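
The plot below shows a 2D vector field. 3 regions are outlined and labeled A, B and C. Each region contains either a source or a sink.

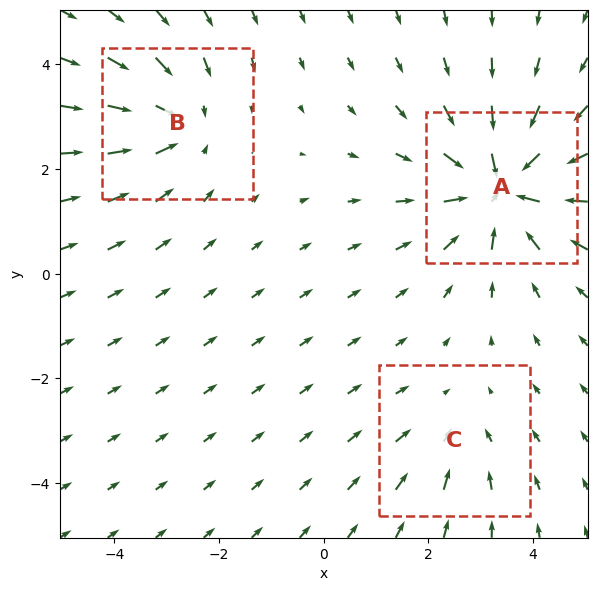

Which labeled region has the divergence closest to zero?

C

Divergence at each region's feature centre — A: about -5, B: about -3, C: about -2. Region C is closest to zero.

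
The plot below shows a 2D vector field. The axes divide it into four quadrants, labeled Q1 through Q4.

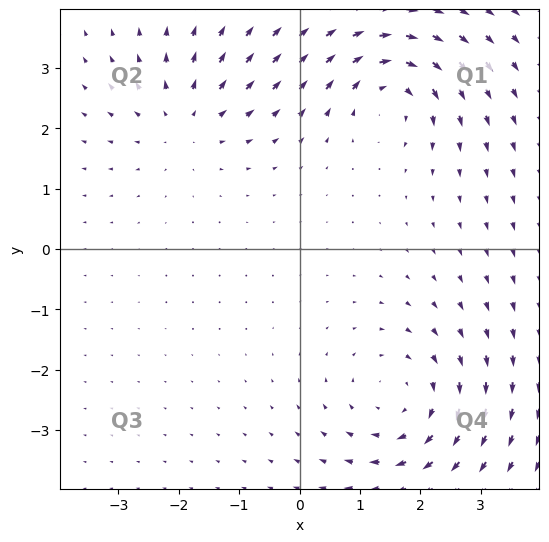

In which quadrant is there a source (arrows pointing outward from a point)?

The source sits at approximately (-1.9, 2.1), which lies in quadrant Q2. The divergence there is about +3, positive as expected for a source.

Q2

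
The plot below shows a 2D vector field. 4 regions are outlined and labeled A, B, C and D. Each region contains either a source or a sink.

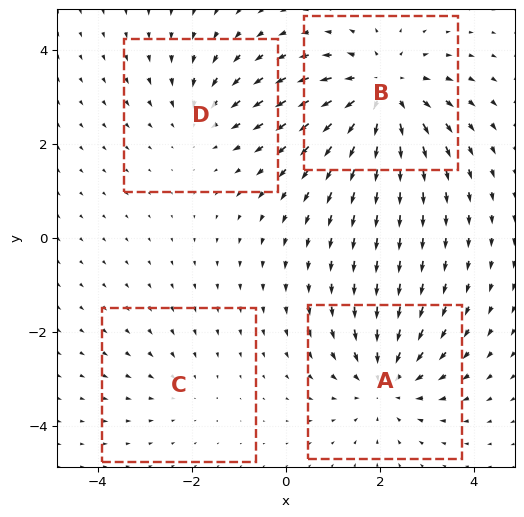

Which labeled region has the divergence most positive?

Divergence at each region's feature centre — A: about -4, B: about +6, C: about -2, D: about -3. Region B is most positive.

B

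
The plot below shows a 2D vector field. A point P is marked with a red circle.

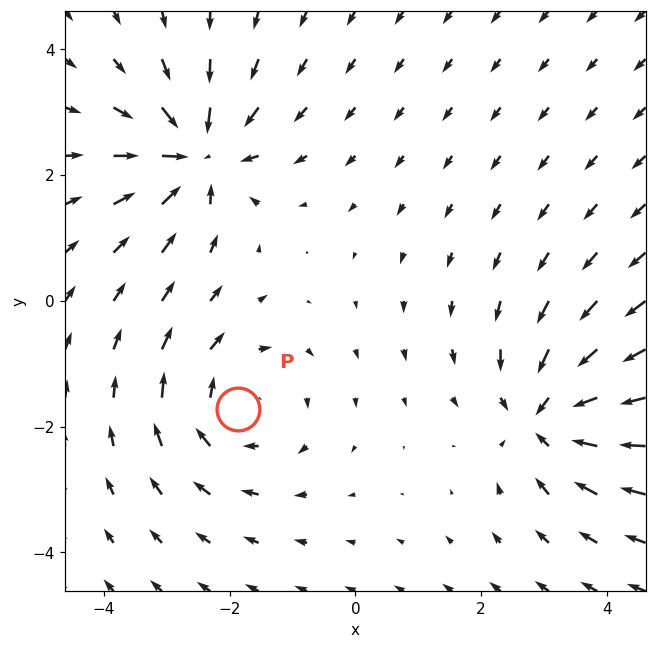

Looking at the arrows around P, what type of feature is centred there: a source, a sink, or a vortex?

At P (-1.9, -1.7) the arrows circulate clockwise. Divergence ≈0, curl about -3 — near-zero divergence with nonzero curl is a vortex.

vortex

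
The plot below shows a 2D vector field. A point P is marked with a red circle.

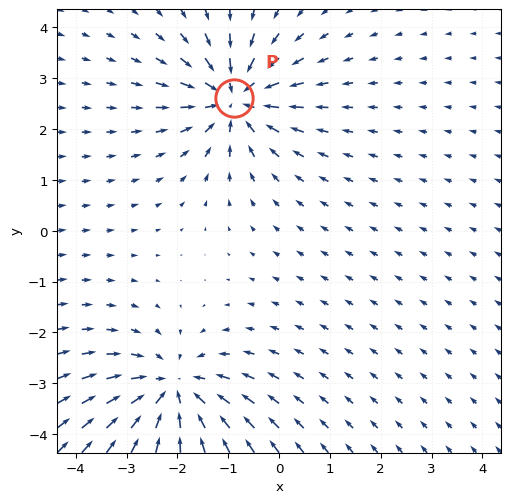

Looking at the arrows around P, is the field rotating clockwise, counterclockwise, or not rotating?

Near P at (-0.9, 2.6) the arrows show no circulation. The curl there is ≈0.

not rotating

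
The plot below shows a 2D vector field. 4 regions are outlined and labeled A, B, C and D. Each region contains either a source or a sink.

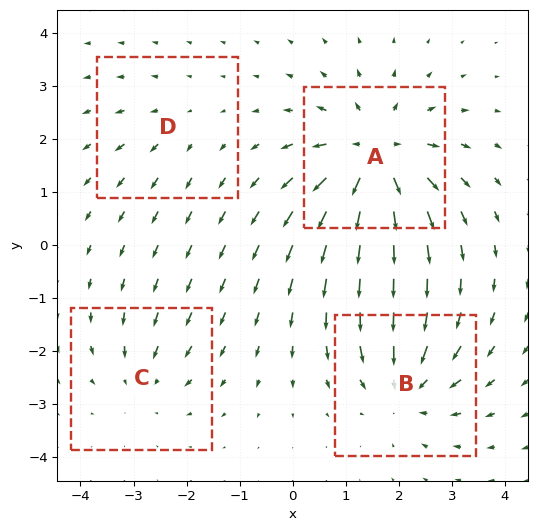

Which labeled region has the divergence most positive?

Divergence at each region's feature centre — A: about +7, B: about -5, C: about -3, D: about +2. Region A is most positive.

A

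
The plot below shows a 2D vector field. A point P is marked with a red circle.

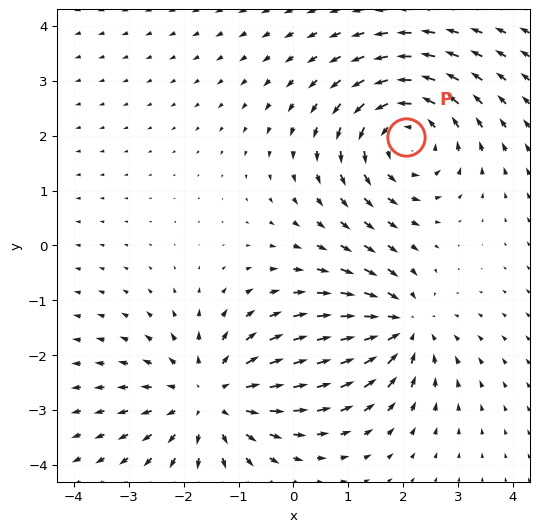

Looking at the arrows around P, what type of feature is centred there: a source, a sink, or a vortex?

vortex

At P (2.1, 2.0) the arrows circulate counterclockwise. Divergence ≈0, curl about +5 — near-zero divergence with nonzero curl is a vortex.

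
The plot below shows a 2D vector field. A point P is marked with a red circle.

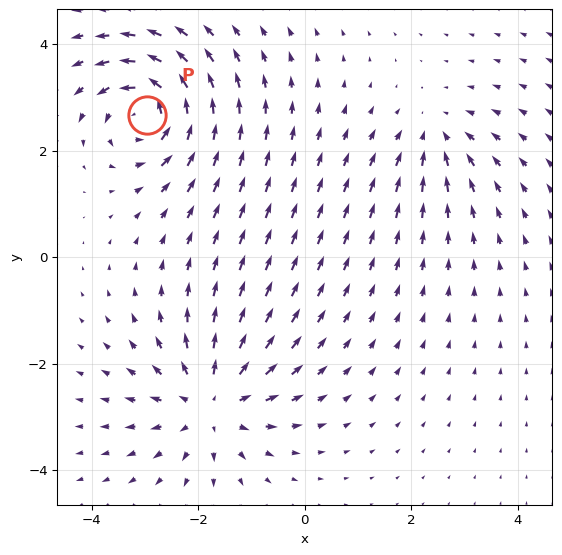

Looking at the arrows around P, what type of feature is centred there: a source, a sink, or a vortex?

At P (-3.0, 2.7) the arrows circulate counterclockwise. Divergence ≈0, curl about +6 — near-zero divergence with nonzero curl is a vortex.

vortex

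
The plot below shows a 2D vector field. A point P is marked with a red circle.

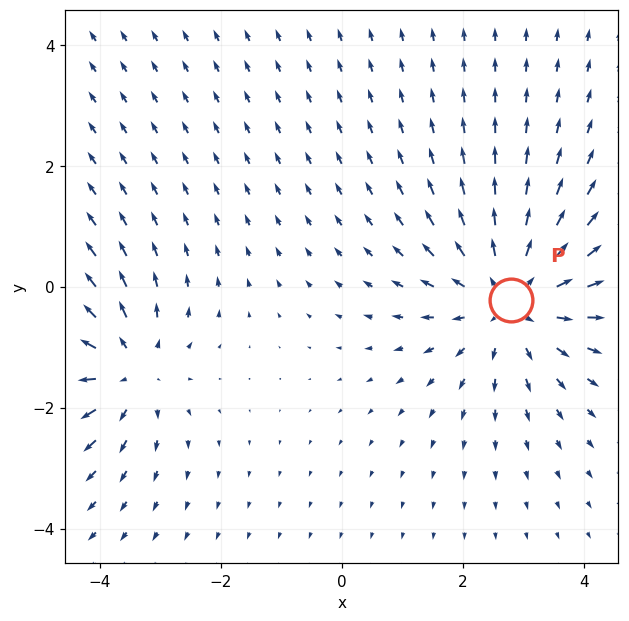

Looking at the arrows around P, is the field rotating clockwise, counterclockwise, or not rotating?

not rotating

Near P at (2.8, -0.2) the arrows show no circulation. The curl there is ≈0.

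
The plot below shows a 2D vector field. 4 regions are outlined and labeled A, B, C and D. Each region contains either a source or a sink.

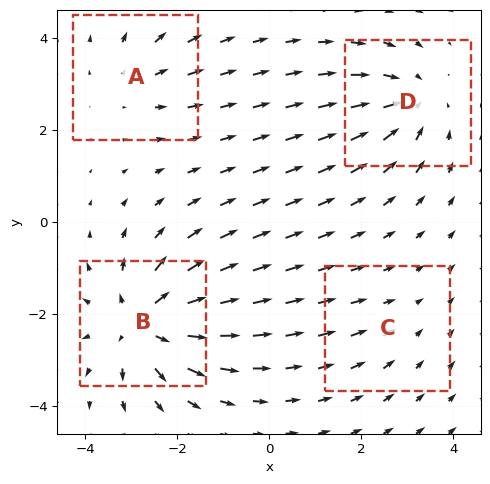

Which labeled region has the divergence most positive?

B

Divergence at each region's feature centre — A: about +3, B: about +7, C: about -2, D: about -5. Region B is most positive.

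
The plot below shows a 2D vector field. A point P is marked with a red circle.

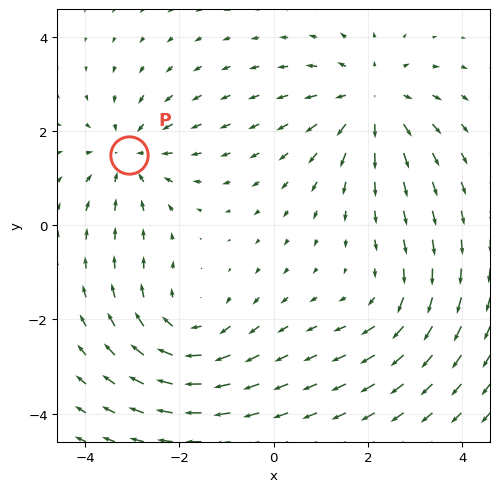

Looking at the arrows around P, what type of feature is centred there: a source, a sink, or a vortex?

At P (-3.1, 1.5) the arrows converge inward. Divergence about -4, curl ≈0 — negative divergence with near-zero curl is a sink.

sink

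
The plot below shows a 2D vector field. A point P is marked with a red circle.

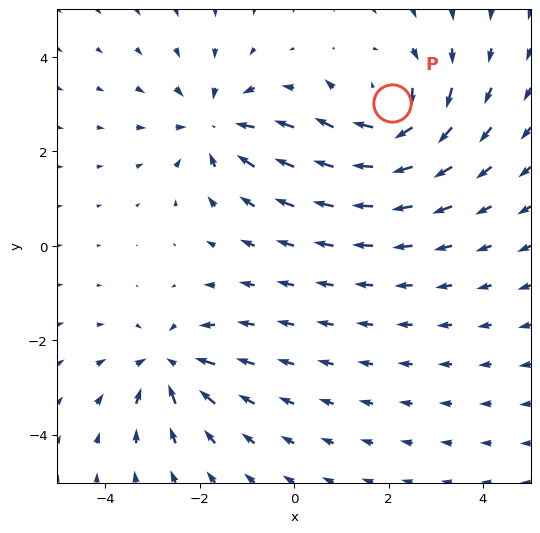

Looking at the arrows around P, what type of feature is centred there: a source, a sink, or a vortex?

vortex

At P (2.1, 3.0) the arrows circulate clockwise. Divergence ≈0, curl about -7 — near-zero divergence with nonzero curl is a vortex.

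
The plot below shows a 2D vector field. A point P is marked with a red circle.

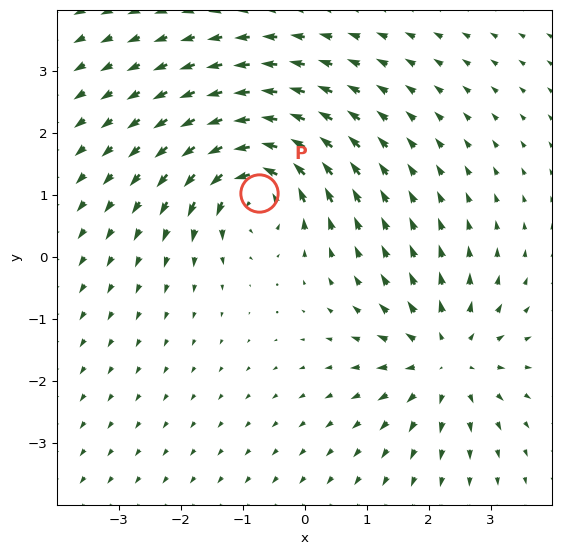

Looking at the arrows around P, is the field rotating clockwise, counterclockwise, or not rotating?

Near P at (-0.7, 1.0) the arrows circulate counterclockwise. The curl (z-component) there is about +7; positive curl means counterclockwise rotation.

counterclockwise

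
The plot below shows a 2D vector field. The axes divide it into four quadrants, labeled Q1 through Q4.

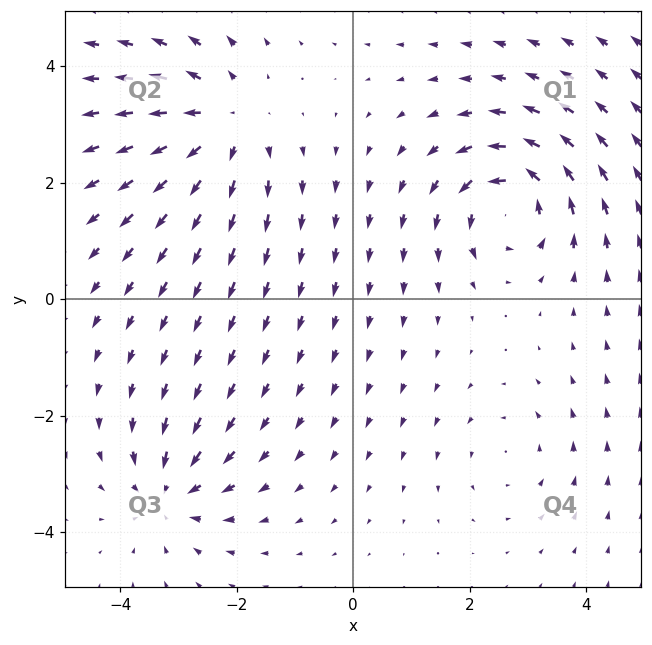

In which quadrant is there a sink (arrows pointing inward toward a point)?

Q3

The sink sits at approximately (-3.2, -3.3), which lies in quadrant Q3. The divergence there is about -4, negative as expected for a sink.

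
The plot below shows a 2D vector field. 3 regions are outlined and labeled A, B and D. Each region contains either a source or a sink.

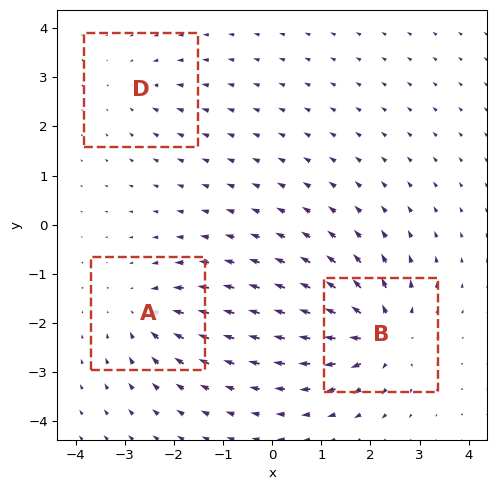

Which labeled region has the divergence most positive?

Divergence at each region's feature centre — A: about -4, B: about +6, D: about -2. Region B is most positive.

B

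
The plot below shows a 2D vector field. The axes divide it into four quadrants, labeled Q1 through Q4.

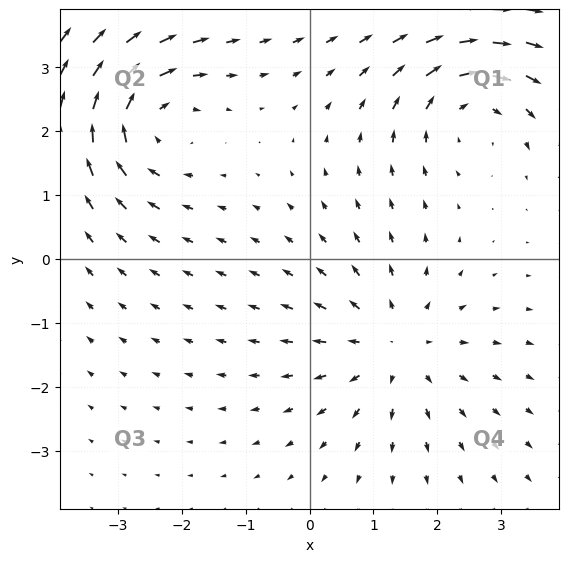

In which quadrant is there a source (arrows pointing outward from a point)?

The source sits at approximately (1.3, -1.4), which lies in quadrant Q4. The divergence there is about +4, positive as expected for a source.

Q4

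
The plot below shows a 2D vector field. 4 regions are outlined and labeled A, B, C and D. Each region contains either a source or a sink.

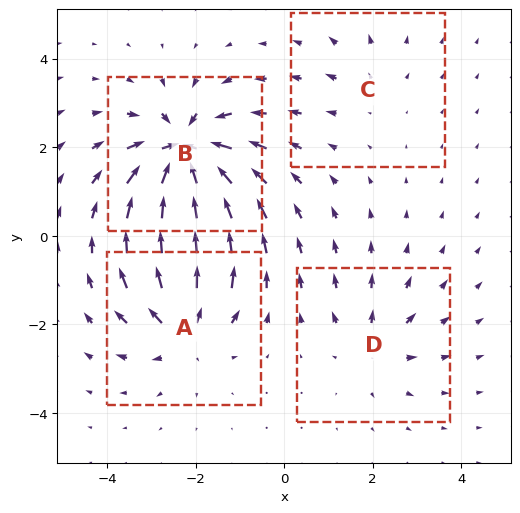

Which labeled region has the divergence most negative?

B

Divergence at each region's feature centre — A: about +6, B: about -9, C: about +2, D: about +4. Region B is most negative.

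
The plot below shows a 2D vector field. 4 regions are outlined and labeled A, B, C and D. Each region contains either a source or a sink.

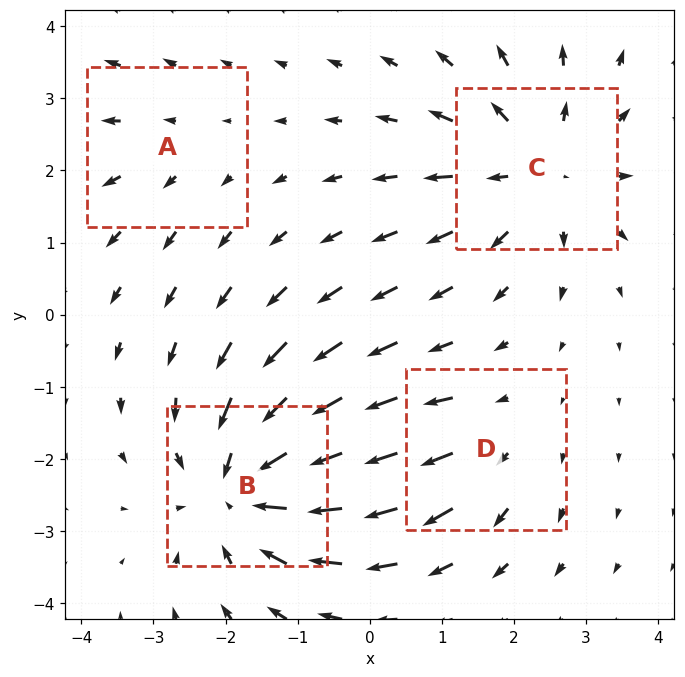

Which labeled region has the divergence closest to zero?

Divergence at each region's feature centre — A: about +2, B: about -6, C: about +4, D: about +3. Region A is closest to zero.

A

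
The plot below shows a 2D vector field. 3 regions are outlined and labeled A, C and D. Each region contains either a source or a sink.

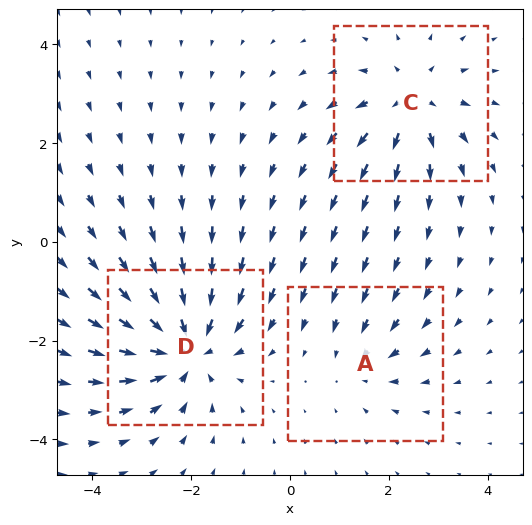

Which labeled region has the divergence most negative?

Divergence at each region's feature centre — A: about -2, C: about +4, D: about -5. Region D is most negative.

D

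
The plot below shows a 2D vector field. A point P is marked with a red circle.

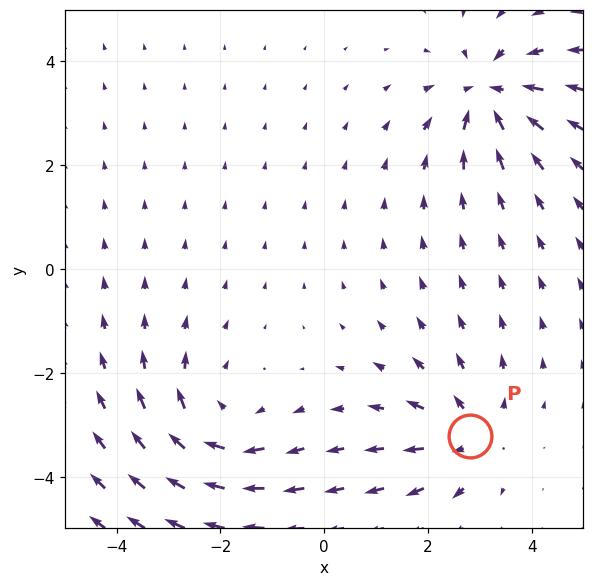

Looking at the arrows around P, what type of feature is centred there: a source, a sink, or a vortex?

At P (2.8, -3.2) the arrows spread outward. Divergence about +3, curl ≈0 — positive divergence with near-zero curl is a source.

source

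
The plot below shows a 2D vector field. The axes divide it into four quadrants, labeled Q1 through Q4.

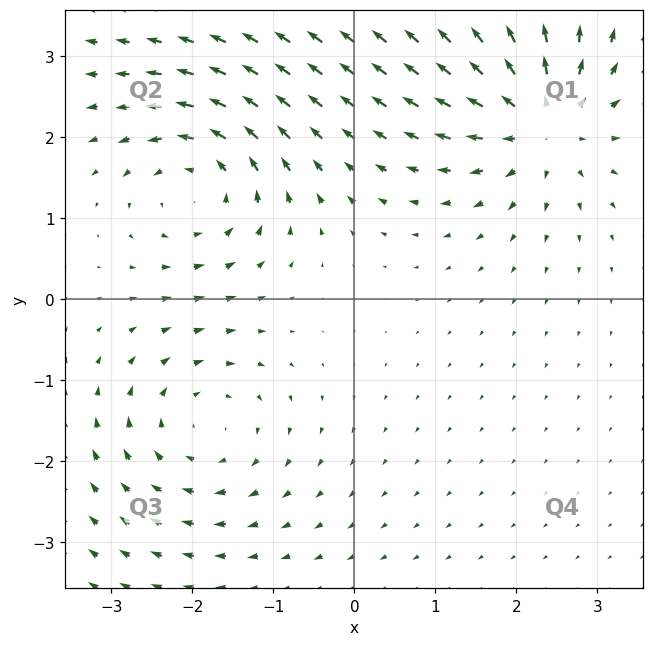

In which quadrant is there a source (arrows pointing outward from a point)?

The source sits at approximately (2.3, 2.2), which lies in quadrant Q1. The divergence there is about +6, positive as expected for a source.

Q1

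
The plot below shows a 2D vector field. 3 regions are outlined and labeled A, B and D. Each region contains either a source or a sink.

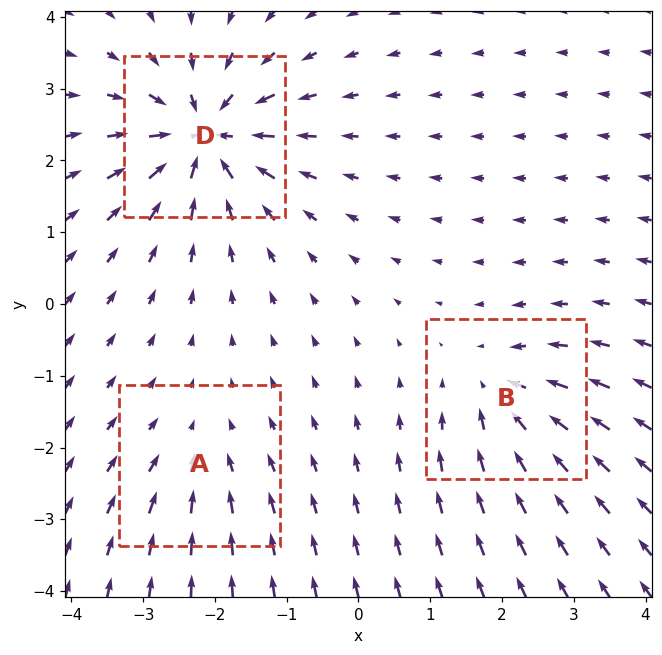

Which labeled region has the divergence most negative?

Divergence at each region's feature centre — A: about -2, B: about -4, D: about -7. Region D is most negative.

D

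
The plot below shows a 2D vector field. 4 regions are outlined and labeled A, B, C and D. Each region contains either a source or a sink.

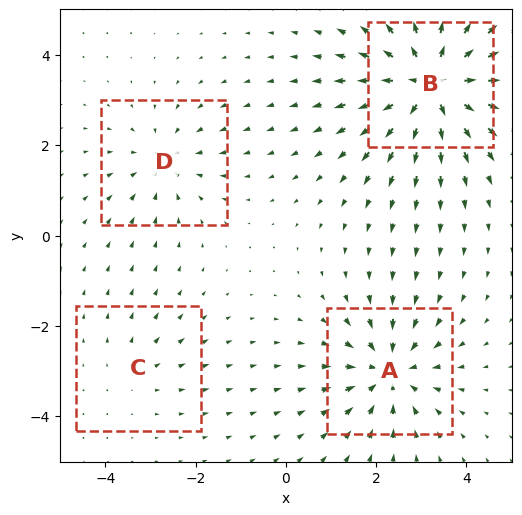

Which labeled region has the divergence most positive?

Divergence at each region's feature centre — A: about -5, B: about +7, C: about +2, D: about -3. Region B is most positive.

B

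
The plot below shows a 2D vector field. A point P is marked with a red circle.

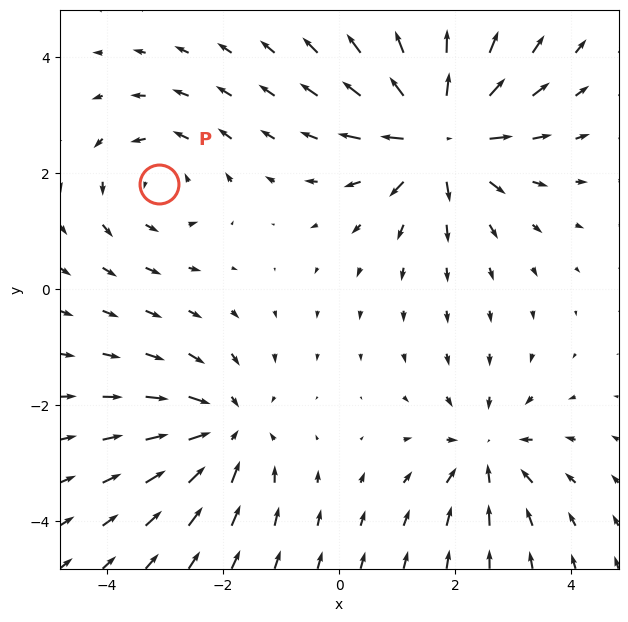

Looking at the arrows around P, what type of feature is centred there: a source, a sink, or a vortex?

At P (-3.1, 1.8) the arrows circulate counterclockwise. Divergence ≈0, curl about +3 — near-zero divergence with nonzero curl is a vortex.

vortex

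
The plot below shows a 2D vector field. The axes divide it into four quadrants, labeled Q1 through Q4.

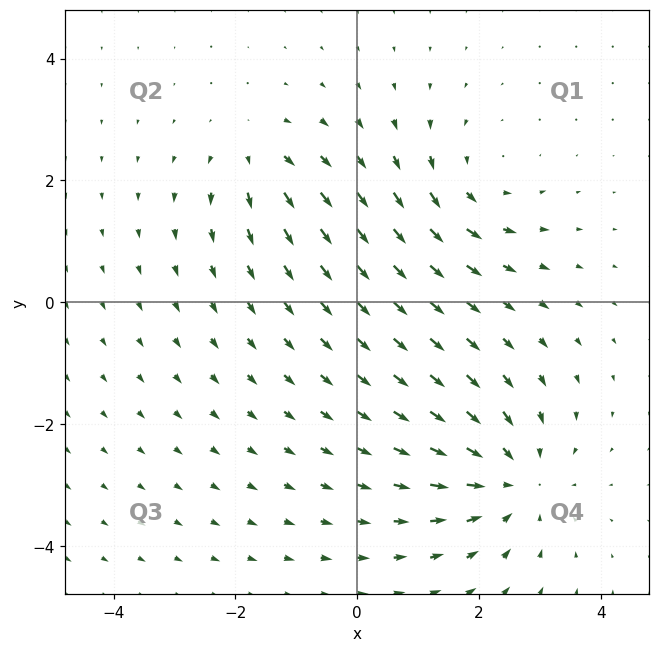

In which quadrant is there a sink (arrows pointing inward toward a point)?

The sink sits at approximately (2.5, -2.9), which lies in quadrant Q4. The divergence there is about -4, negative as expected for a sink.

Q4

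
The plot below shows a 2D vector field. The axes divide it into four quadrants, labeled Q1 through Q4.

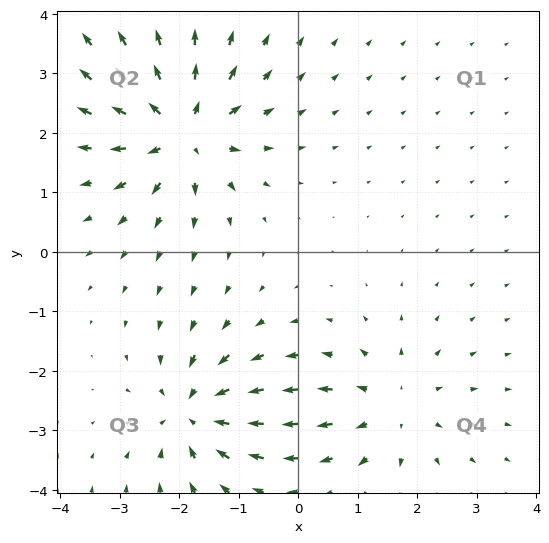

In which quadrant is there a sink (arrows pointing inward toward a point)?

The sink sits at approximately (-1.7, -2.7), which lies in quadrant Q3. The divergence there is about -4, negative as expected for a sink.

Q3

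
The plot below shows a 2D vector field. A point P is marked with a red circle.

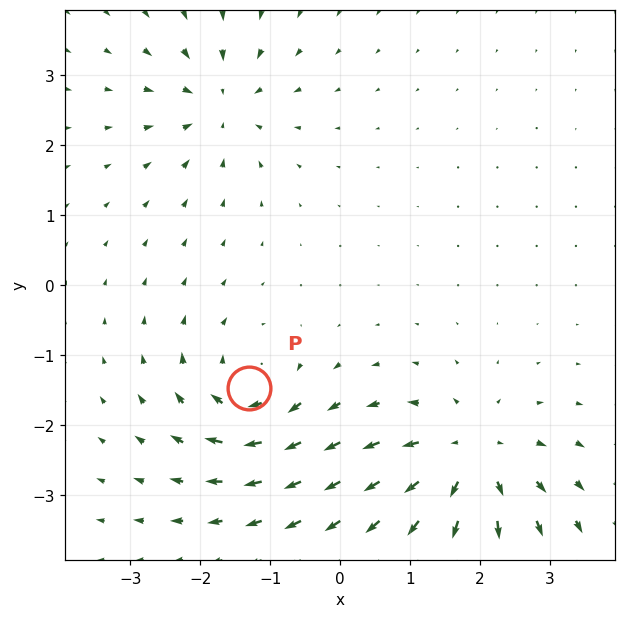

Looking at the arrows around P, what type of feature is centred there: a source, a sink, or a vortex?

At P (-1.3, -1.5) the arrows circulate clockwise. Divergence ≈0, curl about -5 — near-zero divergence with nonzero curl is a vortex.

vortex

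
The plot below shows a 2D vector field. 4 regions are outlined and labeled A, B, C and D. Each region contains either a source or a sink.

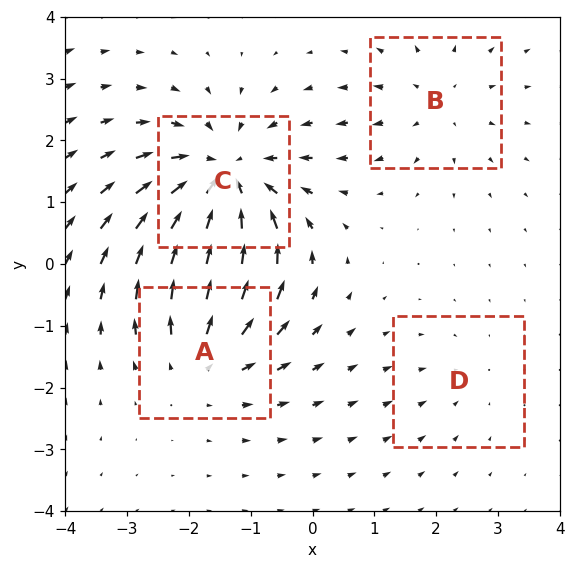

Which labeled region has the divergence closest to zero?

D

Divergence at each region's feature centre — A: about +4, B: about +3, C: about -7, D: about -2. Region D is closest to zero.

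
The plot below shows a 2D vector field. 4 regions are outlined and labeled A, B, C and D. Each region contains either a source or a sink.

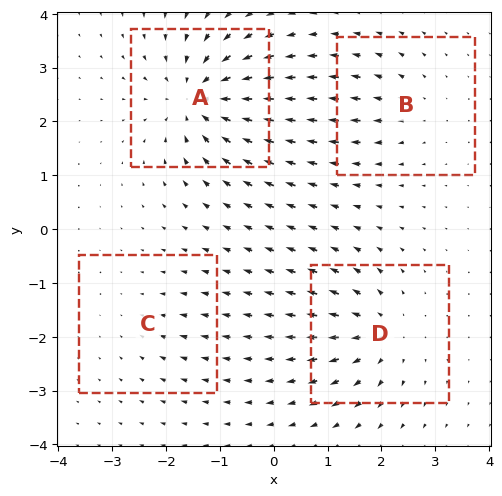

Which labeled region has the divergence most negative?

A

Divergence at each region's feature centre — A: about -8, B: about +3, C: about -2, D: about +6. Region A is most negative.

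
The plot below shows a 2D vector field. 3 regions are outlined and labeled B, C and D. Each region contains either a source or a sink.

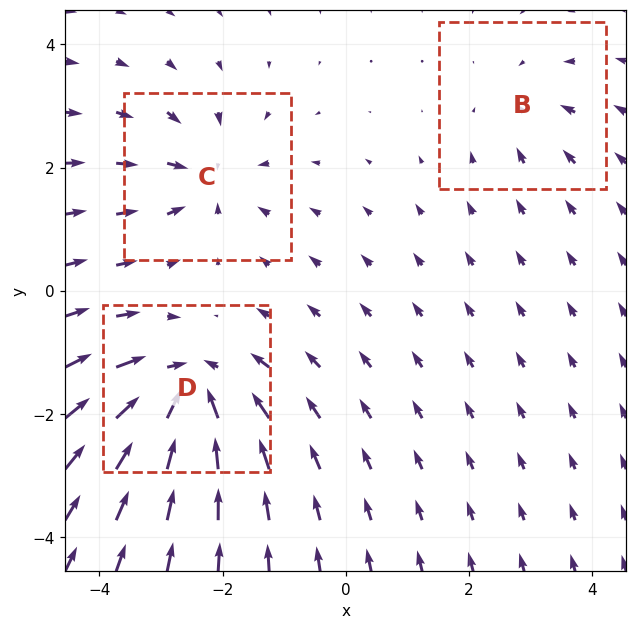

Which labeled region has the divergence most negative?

D

Divergence at each region's feature centre — B: about -3, C: about -4, D: about -6. Region D is most negative.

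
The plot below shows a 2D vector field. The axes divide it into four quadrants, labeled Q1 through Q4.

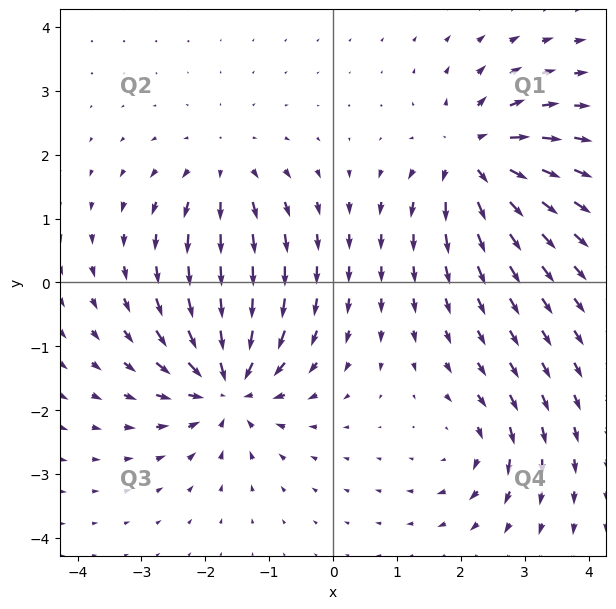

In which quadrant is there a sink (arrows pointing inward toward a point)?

Q3

The sink sits at approximately (-1.7, -1.6), which lies in quadrant Q3. The divergence there is about -6, negative as expected for a sink.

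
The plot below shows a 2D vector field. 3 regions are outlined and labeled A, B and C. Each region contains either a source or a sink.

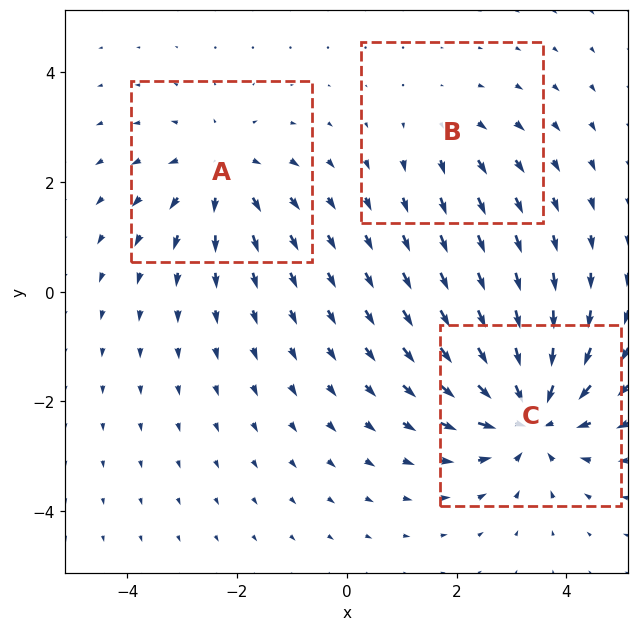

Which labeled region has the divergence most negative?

Divergence at each region's feature centre — A: about +3, B: about +2, C: about -5. Region C is most negative.

C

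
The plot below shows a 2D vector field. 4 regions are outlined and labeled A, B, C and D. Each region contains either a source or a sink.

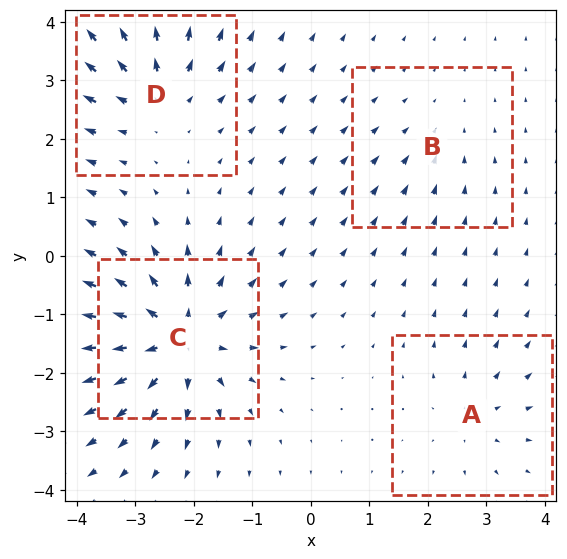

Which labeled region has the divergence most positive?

C

Divergence at each region's feature centre — A: about +3, B: about -2, C: about +8, D: about +5. Region C is most positive.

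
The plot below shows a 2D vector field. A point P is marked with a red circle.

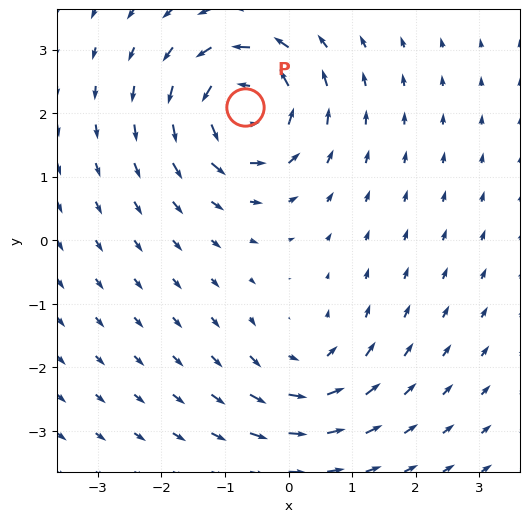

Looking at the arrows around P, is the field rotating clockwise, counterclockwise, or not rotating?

Near P at (-0.7, 2.1) the arrows circulate counterclockwise. The curl (z-component) there is about +6; positive curl means counterclockwise rotation.

counterclockwise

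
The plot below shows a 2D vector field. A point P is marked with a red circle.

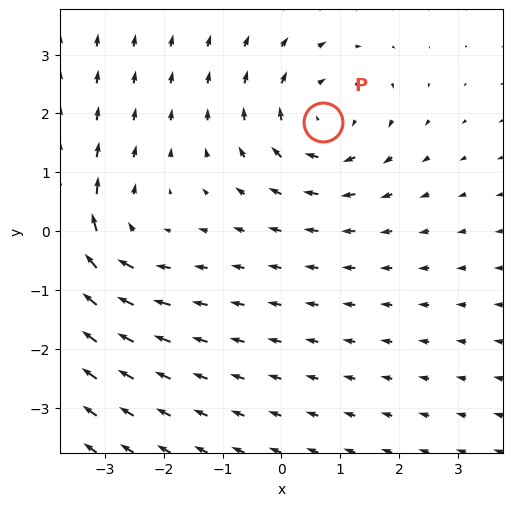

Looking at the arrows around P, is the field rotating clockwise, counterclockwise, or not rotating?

clockwise

Near P at (0.7, 1.9) the arrows circulate clockwise. The curl (z-component) there is about -3; negative curl means clockwise rotation.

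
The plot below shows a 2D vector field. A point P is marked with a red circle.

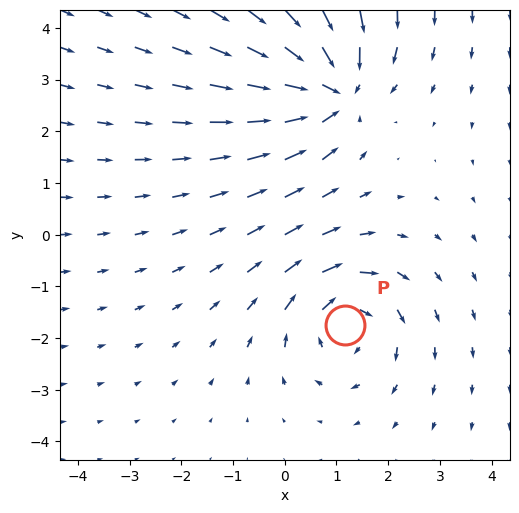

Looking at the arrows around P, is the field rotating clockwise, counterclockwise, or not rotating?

clockwise

Near P at (1.2, -1.8) the arrows circulate clockwise. The curl (z-component) there is about -4; negative curl means clockwise rotation.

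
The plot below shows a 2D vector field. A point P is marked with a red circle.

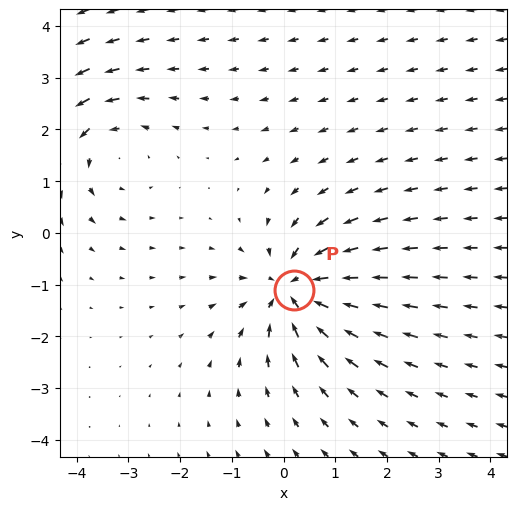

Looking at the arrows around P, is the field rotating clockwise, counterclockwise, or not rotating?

Near P at (0.2, -1.1) the arrows show no circulation. The curl there is ≈0.

not rotating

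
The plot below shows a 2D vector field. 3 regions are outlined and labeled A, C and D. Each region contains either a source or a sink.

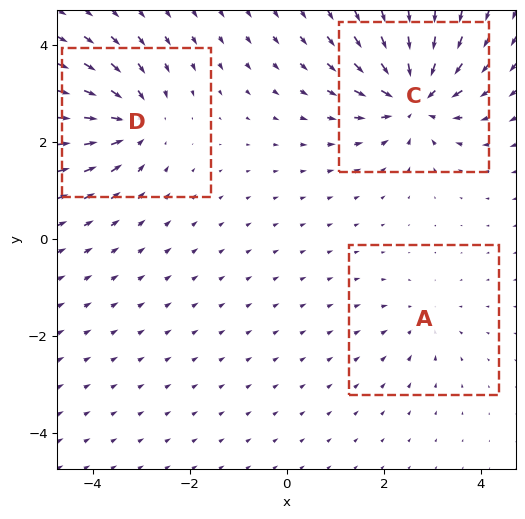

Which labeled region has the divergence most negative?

Divergence at each region's feature centre — A: about -2, C: about -6, D: about -4. Region C is most negative.

C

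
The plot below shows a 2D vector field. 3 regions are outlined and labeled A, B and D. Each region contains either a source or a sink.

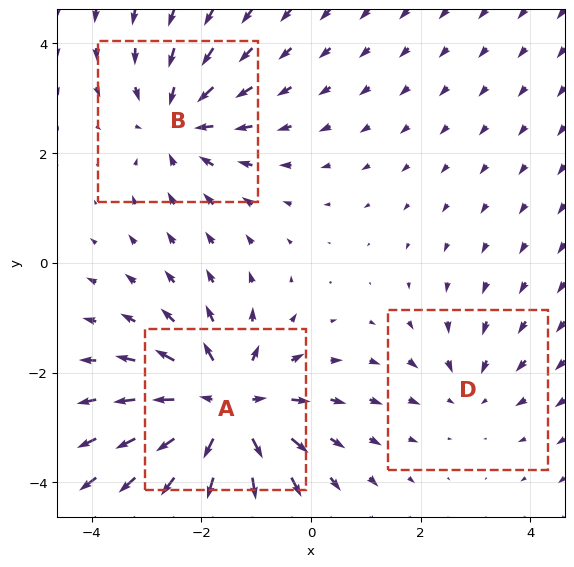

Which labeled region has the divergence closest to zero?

D

Divergence at each region's feature centre — A: about +5, B: about -3, D: about -2. Region D is closest to zero.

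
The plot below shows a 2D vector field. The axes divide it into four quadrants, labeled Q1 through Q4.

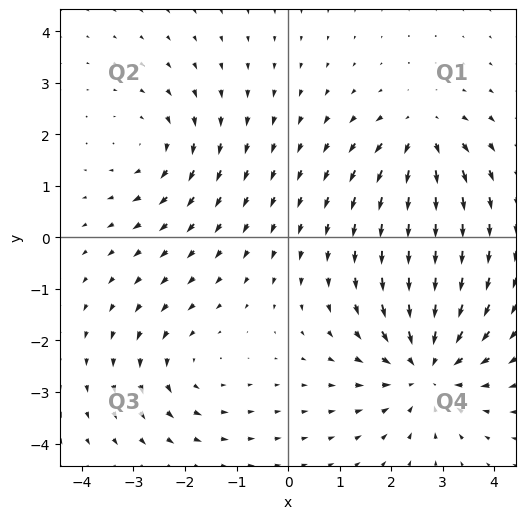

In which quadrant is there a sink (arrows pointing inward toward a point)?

The sink sits at approximately (2.7, -2.5), which lies in quadrant Q4. The divergence there is about -4, negative as expected for a sink.

Q4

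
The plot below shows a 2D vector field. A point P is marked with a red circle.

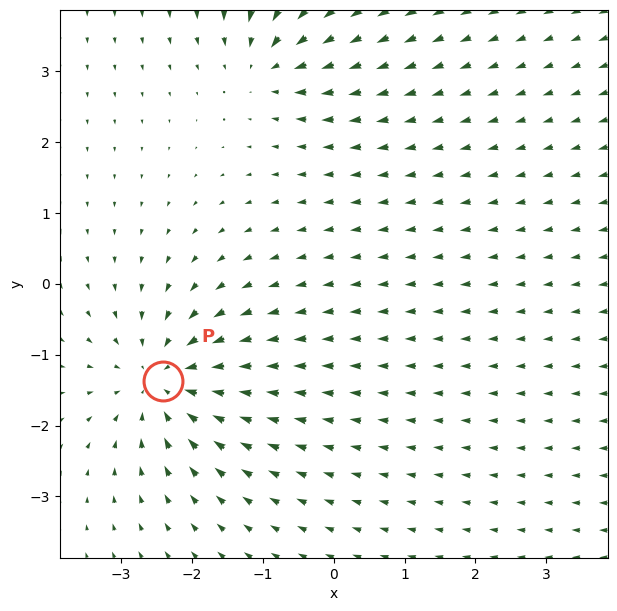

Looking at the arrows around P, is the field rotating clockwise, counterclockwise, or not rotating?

Near P at (-2.4, -1.4) the arrows show no circulation. The curl there is ≈0.

not rotating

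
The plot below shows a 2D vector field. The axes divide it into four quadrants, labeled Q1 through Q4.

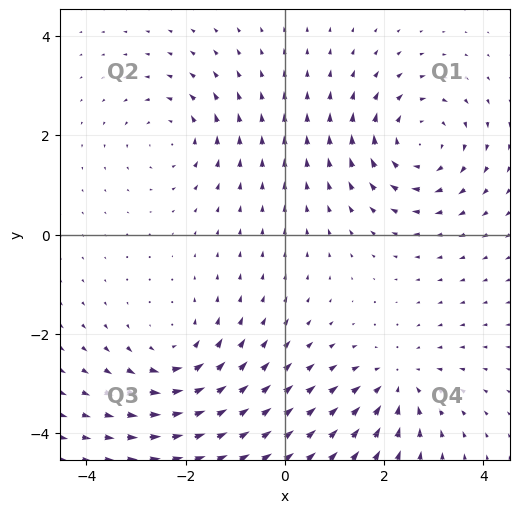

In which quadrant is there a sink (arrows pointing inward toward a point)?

Q4

The sink sits at approximately (2.3, -3.0), which lies in quadrant Q4. The divergence there is about -4, negative as expected for a sink.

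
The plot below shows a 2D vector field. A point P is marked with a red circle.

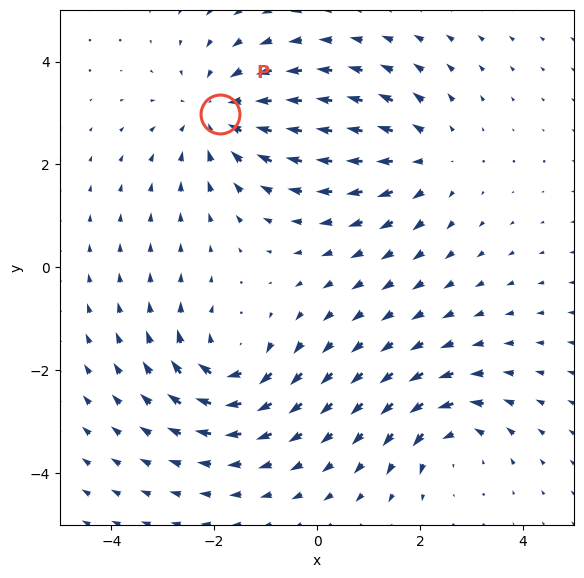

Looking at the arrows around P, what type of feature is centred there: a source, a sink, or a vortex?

sink

At P (-1.9, 3.0) the arrows converge inward. Divergence about -3, curl ≈0 — negative divergence with near-zero curl is a sink.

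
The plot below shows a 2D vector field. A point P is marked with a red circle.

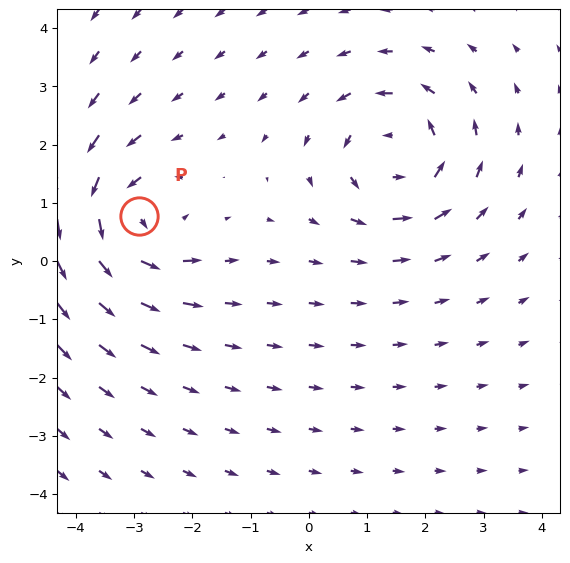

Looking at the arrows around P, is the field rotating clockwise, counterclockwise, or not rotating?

Near P at (-2.9, 0.8) the arrows circulate counterclockwise. The curl (z-component) there is about +5; positive curl means counterclockwise rotation.

counterclockwise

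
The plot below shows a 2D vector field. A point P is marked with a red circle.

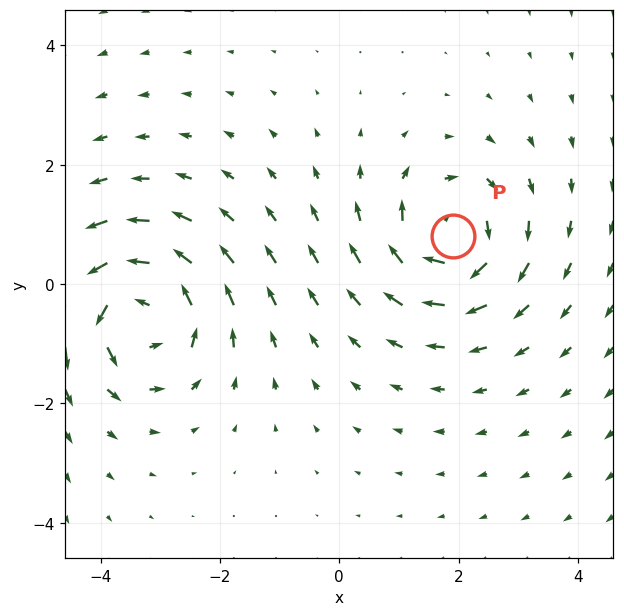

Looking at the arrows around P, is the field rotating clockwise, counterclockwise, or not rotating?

clockwise

Near P at (1.9, 0.8) the arrows circulate clockwise. The curl (z-component) there is about -5; negative curl means clockwise rotation.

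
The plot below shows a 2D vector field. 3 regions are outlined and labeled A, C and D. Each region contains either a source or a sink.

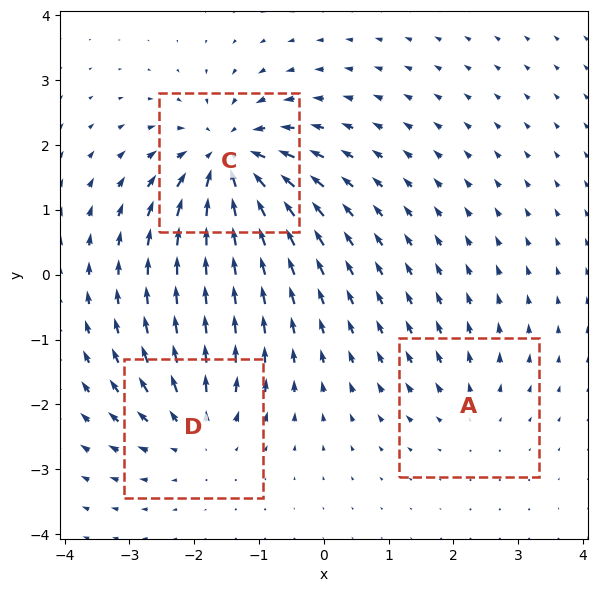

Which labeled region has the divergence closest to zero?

A

Divergence at each region's feature centre — A: about +2, C: about -6, D: about +4. Region A is closest to zero.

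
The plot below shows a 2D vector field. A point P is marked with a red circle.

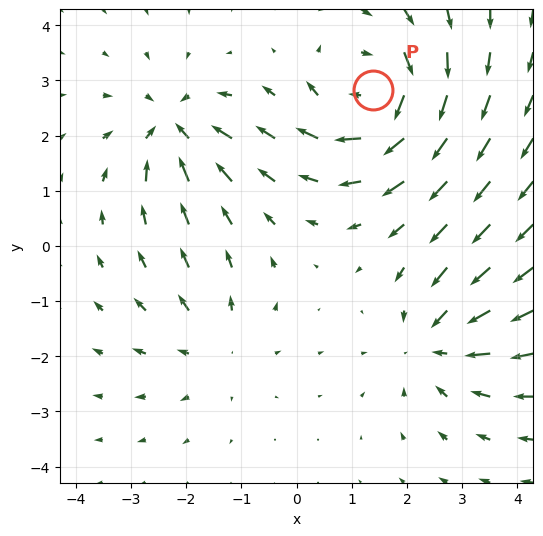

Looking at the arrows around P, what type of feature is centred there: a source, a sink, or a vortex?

At P (1.4, 2.8) the arrows circulate clockwise. Divergence ≈0, curl about -6 — near-zero divergence with nonzero curl is a vortex.

vortex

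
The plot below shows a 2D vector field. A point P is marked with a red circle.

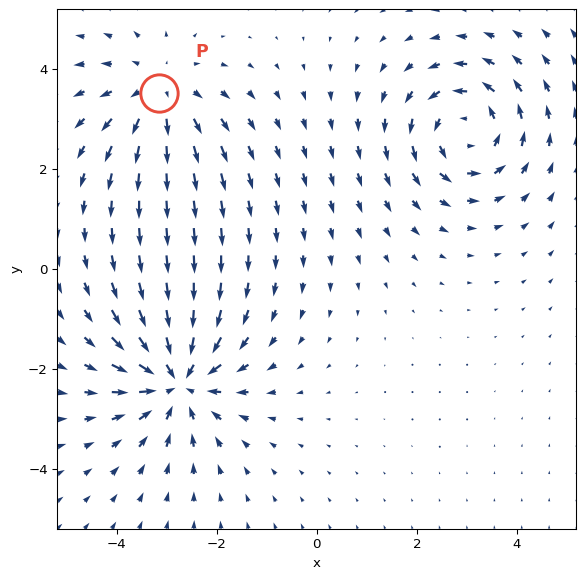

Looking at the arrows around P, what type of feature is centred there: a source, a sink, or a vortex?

source

At P (-3.2, 3.5) the arrows spread outward. Divergence about +3, curl ≈0 — positive divergence with near-zero curl is a source.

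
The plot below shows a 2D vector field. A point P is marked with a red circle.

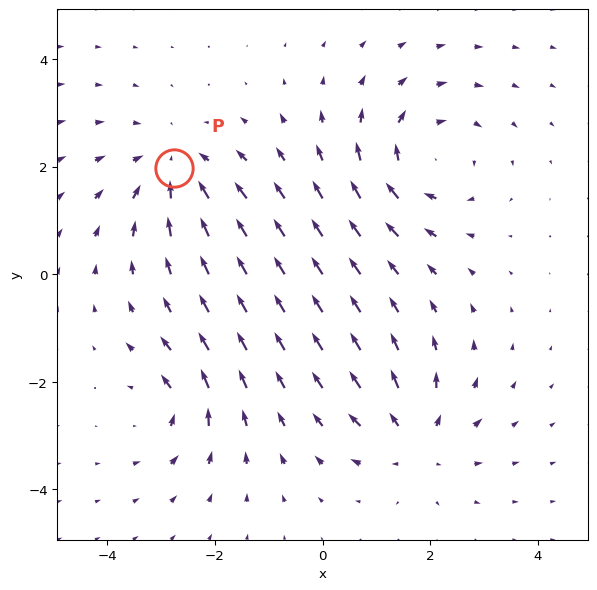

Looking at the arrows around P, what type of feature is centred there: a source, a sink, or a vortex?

At P (-2.8, 2.0) the arrows converge inward. Divergence about -4, curl ≈0 — negative divergence with near-zero curl is a sink.

sink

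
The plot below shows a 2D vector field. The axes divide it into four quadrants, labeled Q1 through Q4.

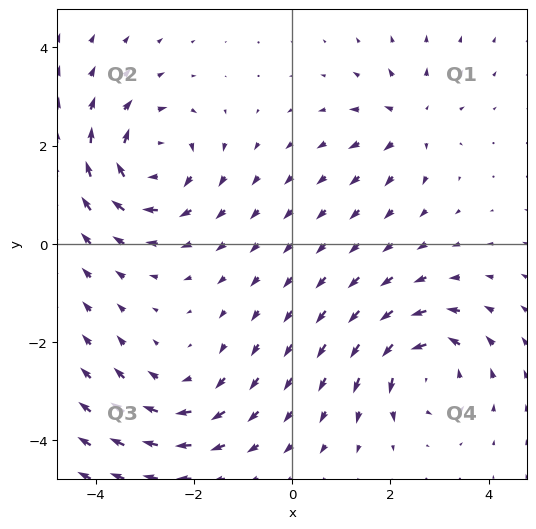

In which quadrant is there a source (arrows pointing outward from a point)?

The source sits at approximately (2.4, 2.5), which lies in quadrant Q1. The divergence there is about +4, positive as expected for a source.

Q1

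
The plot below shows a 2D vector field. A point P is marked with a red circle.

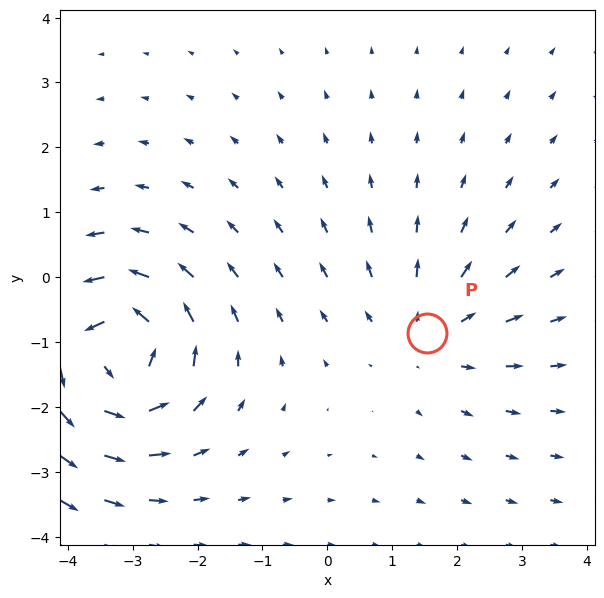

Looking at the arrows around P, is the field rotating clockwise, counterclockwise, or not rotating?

not rotating

Near P at (1.5, -0.9) the arrows show no circulation. The curl there is ≈0.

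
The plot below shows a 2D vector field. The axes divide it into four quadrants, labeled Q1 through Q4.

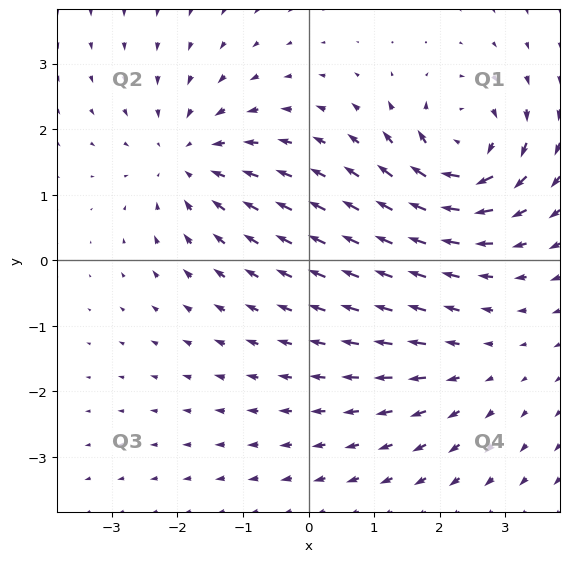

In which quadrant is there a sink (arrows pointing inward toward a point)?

The sink sits at approximately (-1.8, 1.5), which lies in quadrant Q2. The divergence there is about -4, negative as expected for a sink.

Q2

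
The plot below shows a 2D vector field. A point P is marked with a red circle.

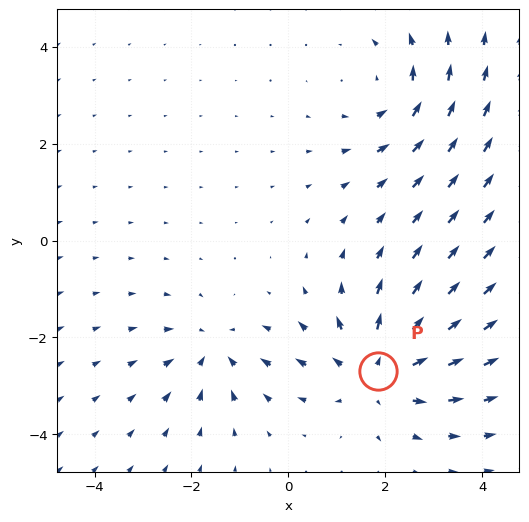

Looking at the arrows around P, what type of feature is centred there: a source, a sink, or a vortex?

At P (1.9, -2.7) the arrows spread outward. Divergence about +4, curl ≈0 — positive divergence with near-zero curl is a source.

source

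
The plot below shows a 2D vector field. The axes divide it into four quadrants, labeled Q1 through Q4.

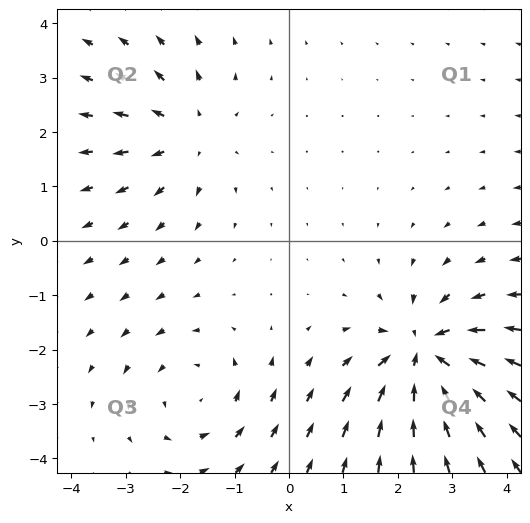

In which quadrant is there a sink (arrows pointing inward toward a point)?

The sink sits at approximately (2.5, -2.1), which lies in quadrant Q4. The divergence there is about -6, negative as expected for a sink.

Q4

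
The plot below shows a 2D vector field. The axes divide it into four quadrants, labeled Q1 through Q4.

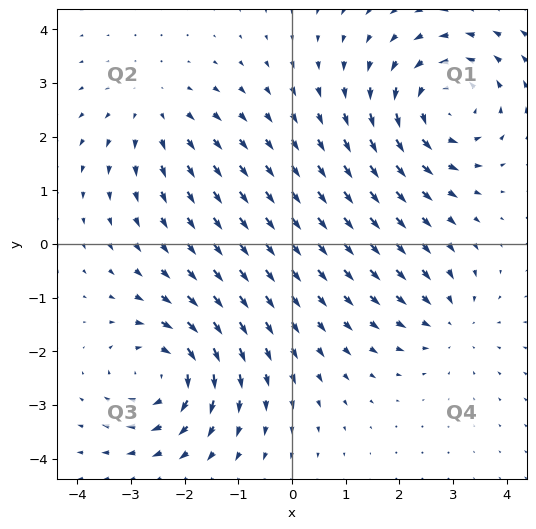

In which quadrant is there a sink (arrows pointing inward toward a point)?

The sink sits at approximately (2.9, -1.4), which lies in quadrant Q4. The divergence there is about -3, negative as expected for a sink.

Q4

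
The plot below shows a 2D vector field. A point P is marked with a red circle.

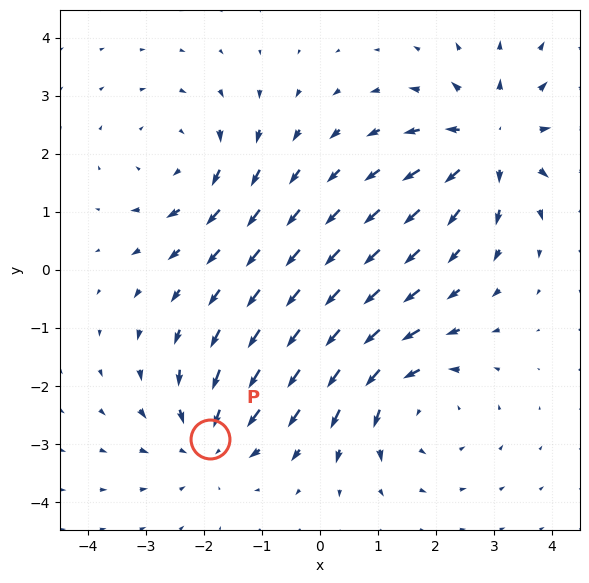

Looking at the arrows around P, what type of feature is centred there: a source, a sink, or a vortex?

sink

At P (-1.9, -2.9) the arrows converge inward. Divergence about -4, curl ≈0 — negative divergence with near-zero curl is a sink.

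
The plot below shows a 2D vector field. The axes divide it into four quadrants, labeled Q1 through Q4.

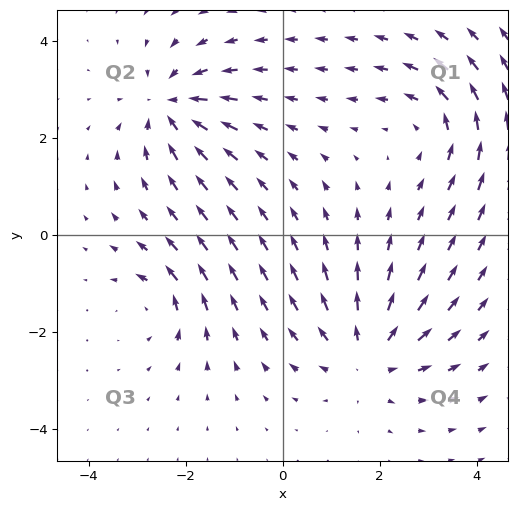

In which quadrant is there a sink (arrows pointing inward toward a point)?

Q2

The sink sits at approximately (-2.3, 2.7), which lies in quadrant Q2. The divergence there is about -5, negative as expected for a sink.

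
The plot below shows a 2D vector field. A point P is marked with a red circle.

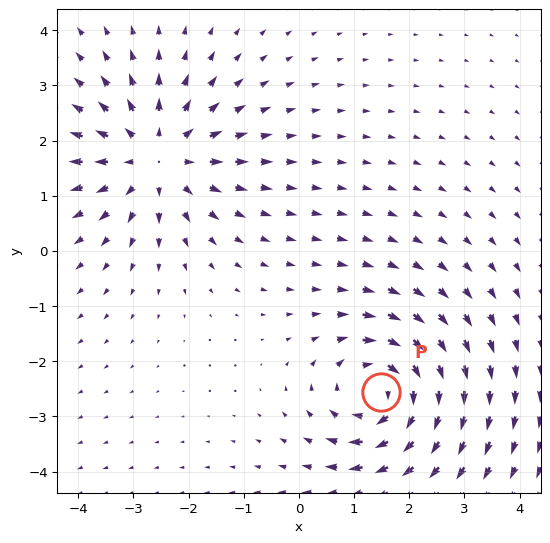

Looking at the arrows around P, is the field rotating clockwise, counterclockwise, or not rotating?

Near P at (1.5, -2.5) the arrows circulate clockwise. The curl (z-component) there is about -5; negative curl means clockwise rotation.

clockwise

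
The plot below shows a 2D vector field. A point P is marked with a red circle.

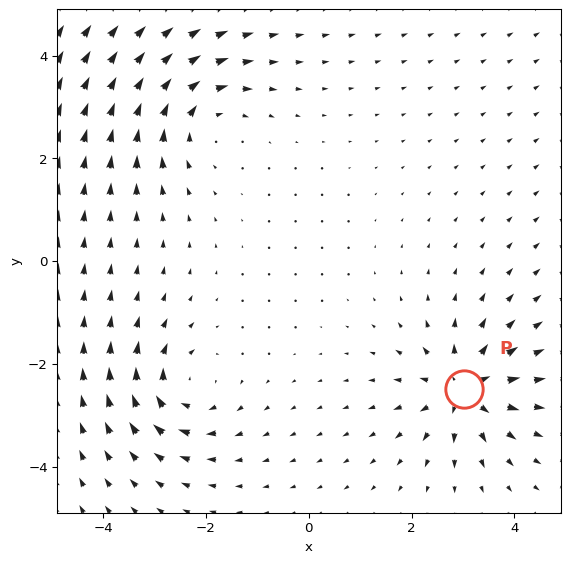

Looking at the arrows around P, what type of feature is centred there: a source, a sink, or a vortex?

At P (3.0, -2.5) the arrows spread outward. Divergence about +6, curl ≈0 — positive divergence with near-zero curl is a source.

source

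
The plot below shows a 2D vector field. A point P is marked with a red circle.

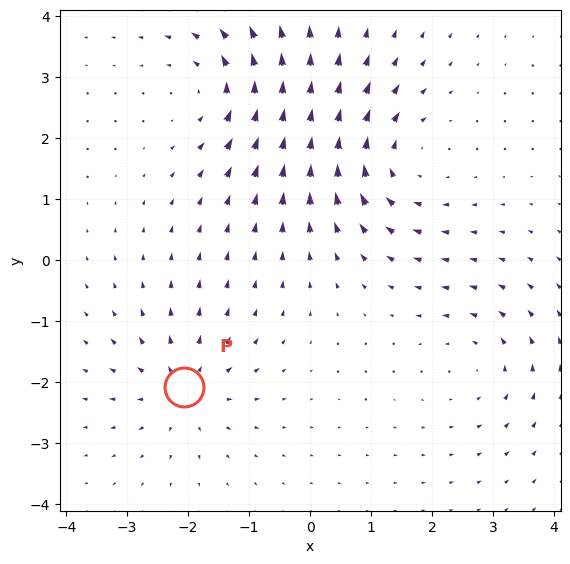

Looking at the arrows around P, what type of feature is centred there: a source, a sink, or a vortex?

source

At P (-2.1, -2.1) the arrows spread outward. Divergence about +4, curl ≈0 — positive divergence with near-zero curl is a source.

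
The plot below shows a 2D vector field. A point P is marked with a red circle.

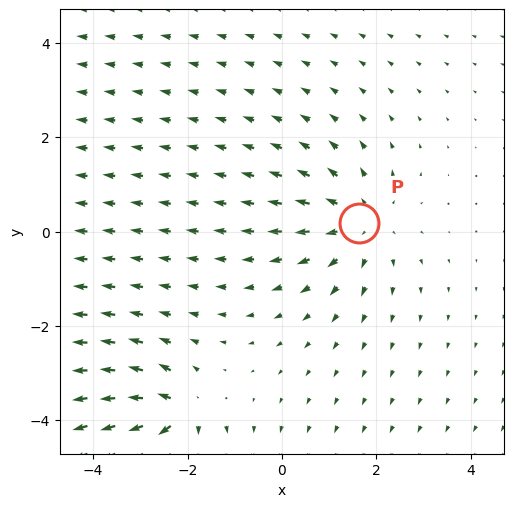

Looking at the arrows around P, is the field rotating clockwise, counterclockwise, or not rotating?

Near P at (1.6, 0.2) the arrows show no circulation. The curl there is ≈0.

not rotating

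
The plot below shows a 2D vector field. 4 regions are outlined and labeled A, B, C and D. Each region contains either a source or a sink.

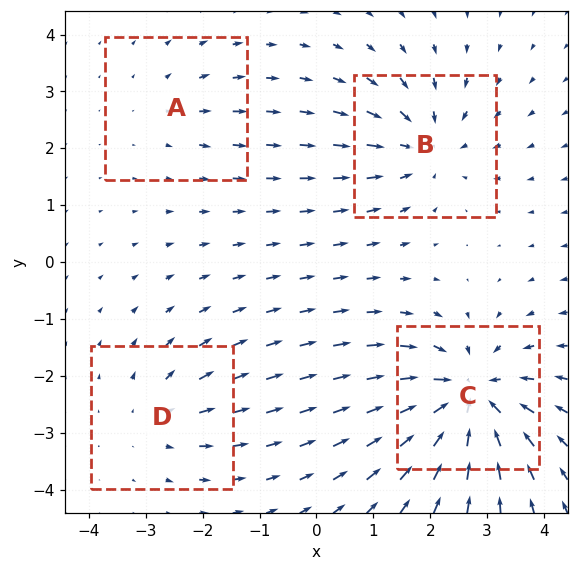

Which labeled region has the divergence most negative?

Divergence at each region's feature centre — A: about +2, B: about -5, C: about -7, D: about +3. Region C is most negative.

C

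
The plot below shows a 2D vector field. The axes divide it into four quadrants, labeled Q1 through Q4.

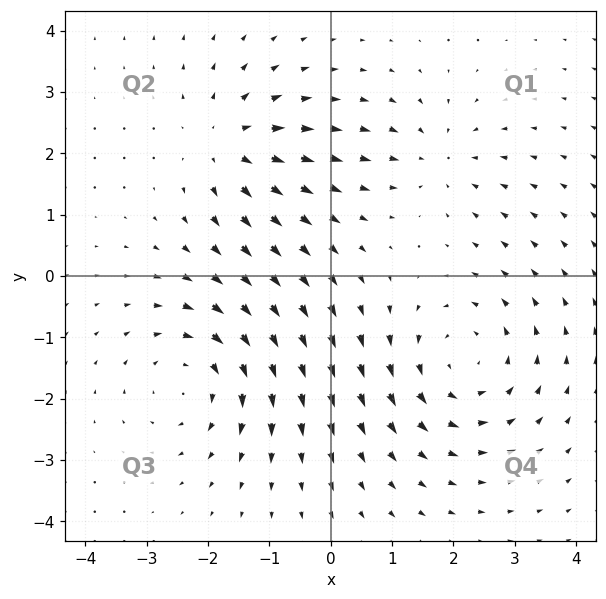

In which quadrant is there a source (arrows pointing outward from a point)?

Q2

The source sits at approximately (-1.7, 2.2), which lies in quadrant Q2. The divergence there is about +4, positive as expected for a source.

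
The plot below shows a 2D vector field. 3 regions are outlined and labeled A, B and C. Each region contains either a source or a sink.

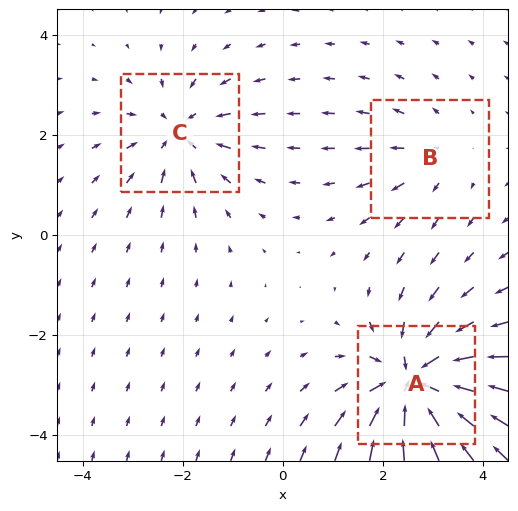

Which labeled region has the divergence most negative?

Divergence at each region's feature centre — A: about -6, B: about +2, C: about -3. Region A is most negative.

A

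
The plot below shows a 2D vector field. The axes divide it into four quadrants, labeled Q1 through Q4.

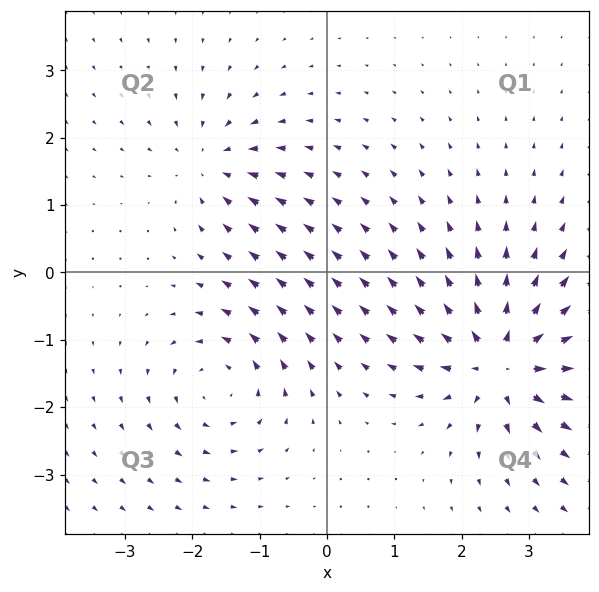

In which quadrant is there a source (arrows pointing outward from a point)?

The source sits at approximately (2.6, -1.3), which lies in quadrant Q4. The divergence there is about +7, positive as expected for a source.

Q4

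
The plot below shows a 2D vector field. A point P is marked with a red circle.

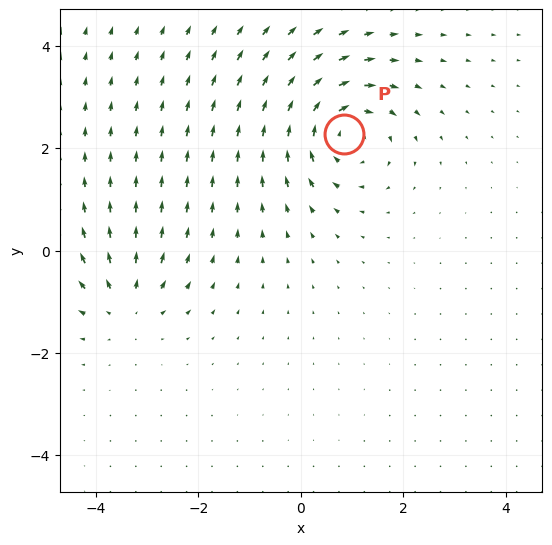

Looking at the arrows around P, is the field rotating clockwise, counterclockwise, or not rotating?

Near P at (0.8, 2.3) the arrows circulate clockwise. The curl (z-component) there is about -5; negative curl means clockwise rotation.

clockwise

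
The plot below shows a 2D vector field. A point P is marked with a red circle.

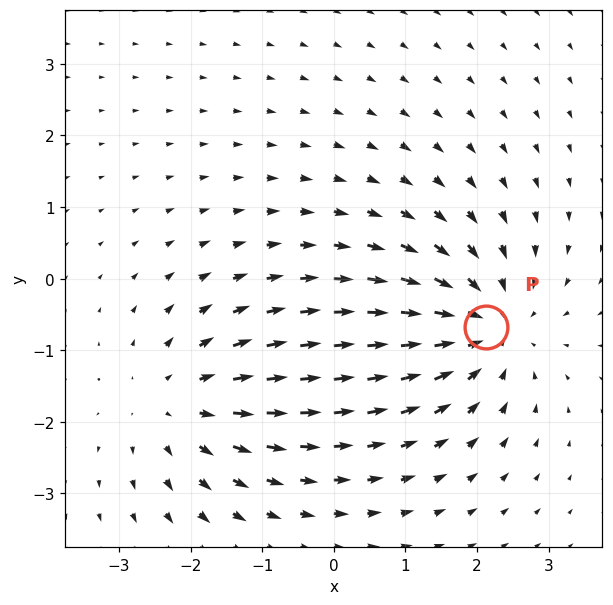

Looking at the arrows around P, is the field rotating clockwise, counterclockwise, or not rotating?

not rotating

Near P at (2.1, -0.7) the arrows show no circulation. The curl there is ≈0.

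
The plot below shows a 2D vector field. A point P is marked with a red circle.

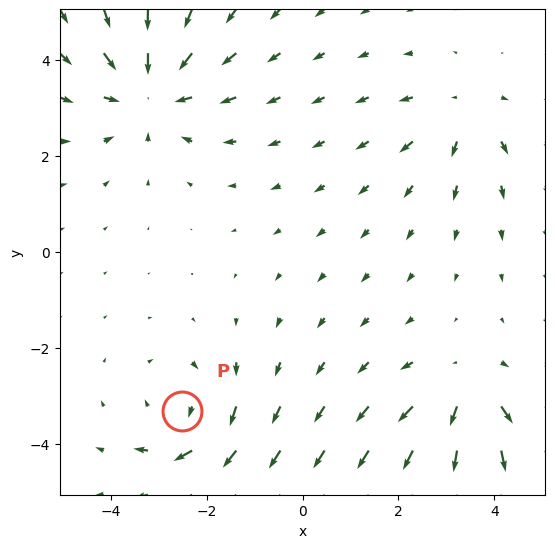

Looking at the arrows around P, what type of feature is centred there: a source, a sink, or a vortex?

vortex

At P (-2.5, -3.3) the arrows circulate clockwise. Divergence ≈0, curl about -3 — near-zero divergence with nonzero curl is a vortex.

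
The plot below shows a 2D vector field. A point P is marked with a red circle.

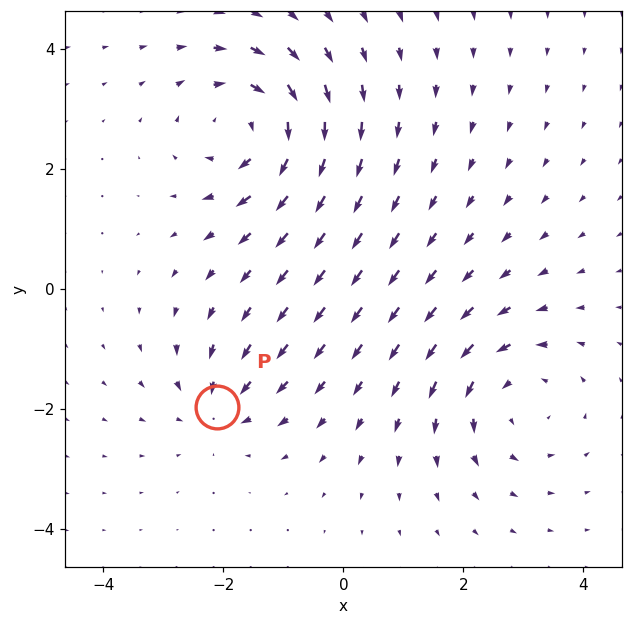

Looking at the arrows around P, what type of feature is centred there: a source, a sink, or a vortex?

sink

At P (-2.1, -2.0) the arrows converge inward. Divergence about -3, curl ≈0 — negative divergence with near-zero curl is a sink.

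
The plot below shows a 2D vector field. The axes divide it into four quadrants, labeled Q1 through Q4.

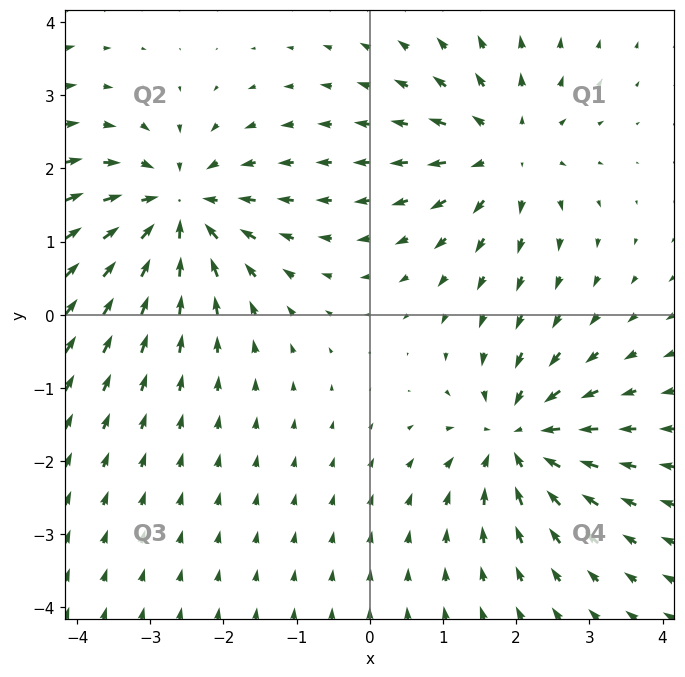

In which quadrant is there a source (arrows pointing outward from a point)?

Q1

The source sits at approximately (1.8, 2.2), which lies in quadrant Q1. The divergence there is about +4, positive as expected for a source.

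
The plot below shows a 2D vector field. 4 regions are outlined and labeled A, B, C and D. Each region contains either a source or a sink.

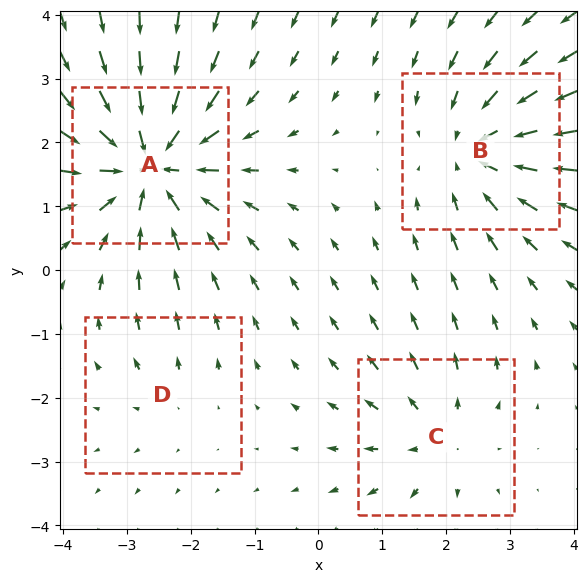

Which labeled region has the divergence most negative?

Divergence at each region's feature centre — A: about -7, B: about -5, C: about +3, D: about +2. Region A is most negative.

A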